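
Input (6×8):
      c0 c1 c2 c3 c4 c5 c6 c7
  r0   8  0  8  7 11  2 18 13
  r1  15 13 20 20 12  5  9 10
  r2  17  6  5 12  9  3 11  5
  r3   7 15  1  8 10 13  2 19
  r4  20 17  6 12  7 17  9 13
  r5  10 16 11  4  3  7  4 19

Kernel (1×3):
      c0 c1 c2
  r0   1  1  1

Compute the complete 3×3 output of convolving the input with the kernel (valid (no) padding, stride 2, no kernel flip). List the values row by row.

16 26 31
28 26 23
43 25 33

Output[0,0]: The receptive field on the input at this output position is [8 0 8]. Elementwise product with the kernel and sum: 8·1 + 0·1 + 8·1.
Output[0,1]: The receptive field on the input at this output position is [8 7 11]. Elementwise product with the kernel and sum: 8·1 + 7·1 + 11·1.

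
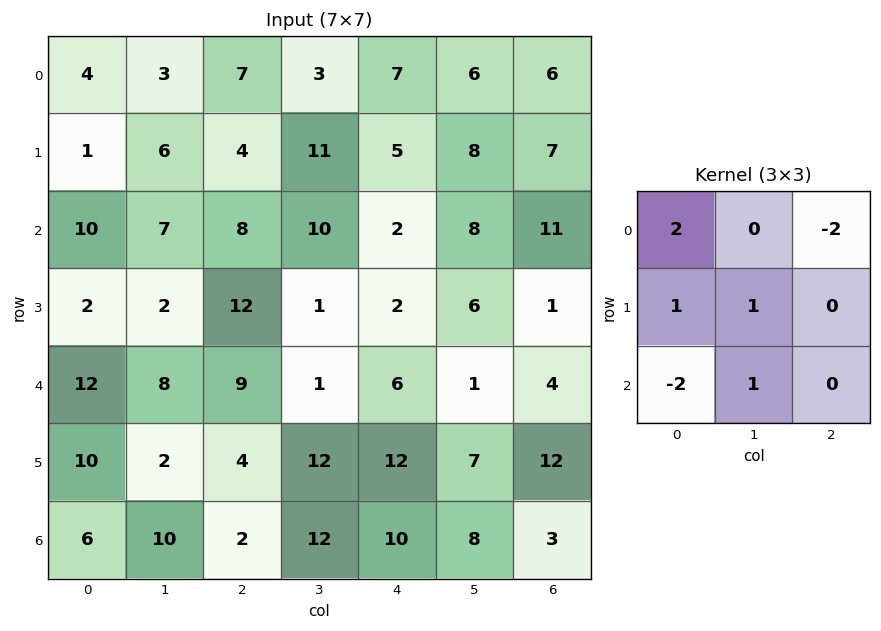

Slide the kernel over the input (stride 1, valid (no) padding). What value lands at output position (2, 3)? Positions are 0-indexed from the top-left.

The receptive field on the input at this output position is [10 2 8 / 1 2 6 / 1 6 1]. Elementwise product with the kernel and sum: 10·2 + 8·-2 + 1·1 + 2·1 + 1·-2 + 6·1.

11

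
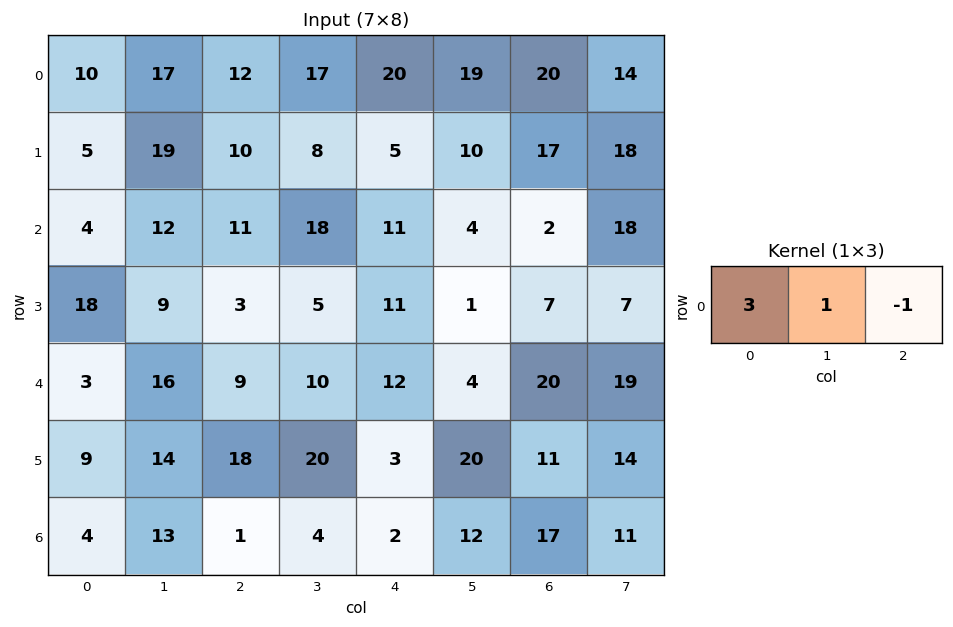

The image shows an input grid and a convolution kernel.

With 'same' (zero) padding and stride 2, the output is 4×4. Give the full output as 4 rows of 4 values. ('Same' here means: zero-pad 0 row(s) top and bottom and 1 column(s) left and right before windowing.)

Output[0,0]: The receptive field on the zero-padded input at this output position is [0 10 17]. Elementwise product with the kernel and sum: 0·3 + 10·1 + 17·-1.

-7 46 52 63
-8 29 61 -4
-13 47 38 13
-9 36 2 42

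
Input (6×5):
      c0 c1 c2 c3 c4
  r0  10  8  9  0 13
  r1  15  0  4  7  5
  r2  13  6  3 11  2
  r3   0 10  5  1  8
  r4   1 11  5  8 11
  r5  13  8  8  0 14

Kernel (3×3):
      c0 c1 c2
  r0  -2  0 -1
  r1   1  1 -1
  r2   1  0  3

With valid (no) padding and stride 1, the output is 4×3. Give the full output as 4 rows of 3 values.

Output[0,0]: The receptive field on the input at this output position is [10 8 9 / 15 0 4 / 13 6 3]. Elementwise product with the kernel and sum: 10·-2 + 9·-1 + 15·1 + 0·1 + 4·-1 + 13·1 + 3·3.
Output[0,1]: The receptive field on the input at this output position is [8 9 0 / 0 4 7 / 6 3 11]. Elementwise product with the kernel and sum: 8·-2 + 0·-1 + 0·1 + 4·1 + 7·-1 + 6·1 + 11·3.

4 20 -16
-3 4 28
-8 26 28
39 -5 34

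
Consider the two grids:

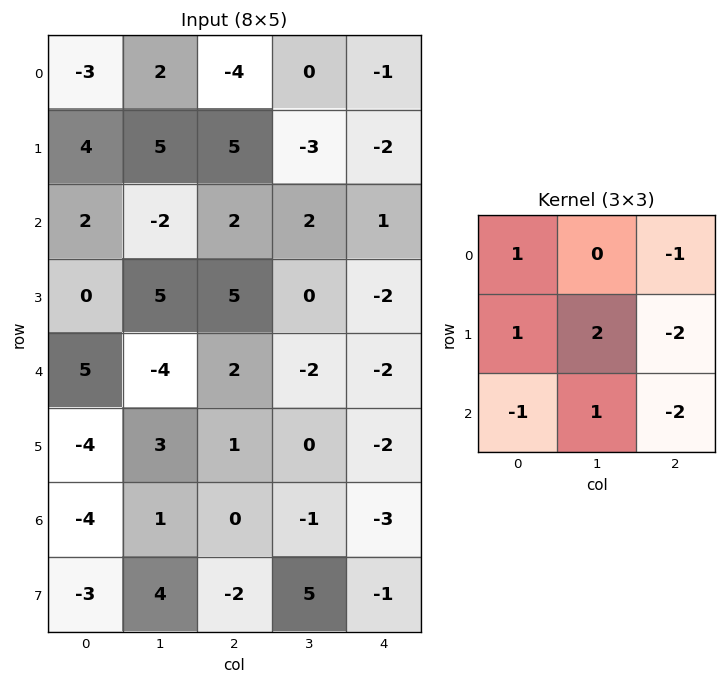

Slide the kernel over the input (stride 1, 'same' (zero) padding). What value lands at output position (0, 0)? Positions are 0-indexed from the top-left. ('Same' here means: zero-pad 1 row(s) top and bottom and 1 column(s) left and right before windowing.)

-16

The receptive field on the zero-padded input at this output position is [0 0 0 / 0 -3 2 / 0 4 5]. Elementwise product with the kernel and sum: 0·1 + 0·-1 + 0·1 + -3·2 + 2·-2 + 0·-1 + 4·1 + 5·-2.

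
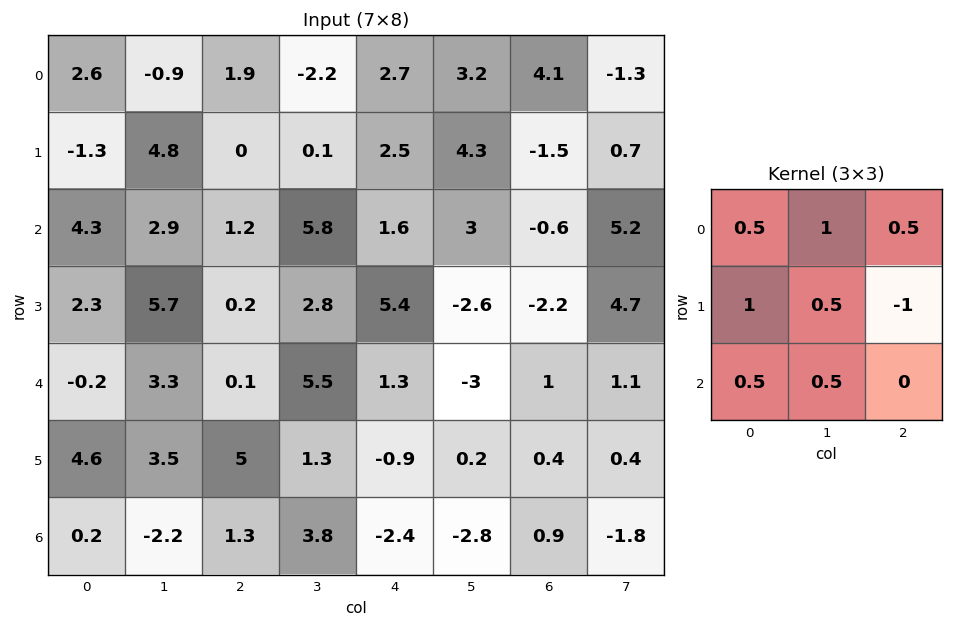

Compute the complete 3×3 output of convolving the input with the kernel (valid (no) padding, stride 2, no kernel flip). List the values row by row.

6.05 1.15 15.05
12.15 6.2 8.95
3.6 15.3 -5.65

Output[0,0]: The receptive field on the input at this output position is [2.6 -0.9 1.9 / -1.3 4.8 0 / 4.3 2.9 1.2]. Elementwise product with the kernel and sum: 2.6·0.5 + -0.9·1 + 1.9·0.5 + -1.3·1 + 4.8·0.5 + 0·-1 + 4.3·0.5 + 2.9·0.5.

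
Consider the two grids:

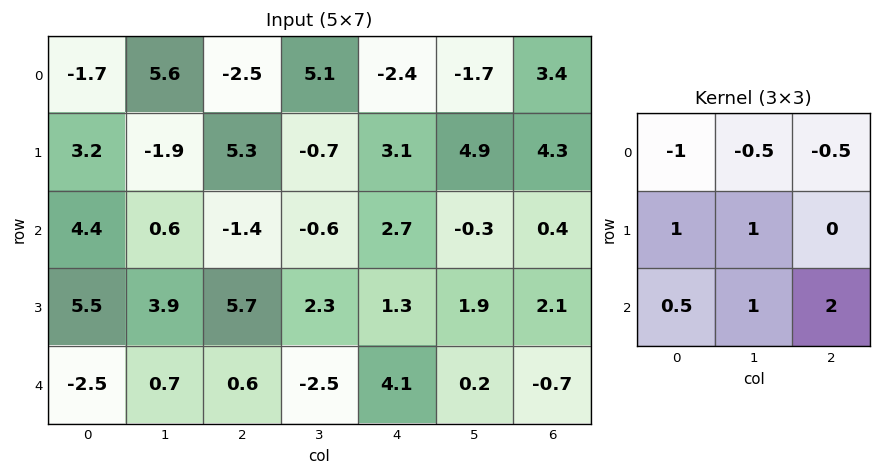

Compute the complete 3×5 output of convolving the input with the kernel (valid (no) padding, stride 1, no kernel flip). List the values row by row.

Output[0,0]: The receptive field on the input at this output position is [-1.7 5.6 -2.5 / 3.2 -1.9 5.3 / 4.4 0.6 -1.4]. Elementwise product with the kernel and sum: -1.7·-1 + 5.6·-0.5 + -2.5·-0.5 + 3.2·1 + -1.9·1 + 4.4·0.5 + 0.6·1 + -1.4·2.
Output[0,1]: The receptive field on the input at this output position is [5.6 -2.5 5.1 / -1.9 5.3 -0.7 / 0.6 -1.4 -0.6]. Elementwise product with the kernel and sum: 5.6·-1 + -2.5·-0.5 + 5.1·-0.5 + -1.9·1 + 5.3·1 + 0.6·0.5 + -1.4·1 + -0.6·2.

1.45 -5.8 9.85 1.15 11.4
18.15 11.05 -0.75 5.05 1.45
6.05 5.95 14.35 6.25 1.3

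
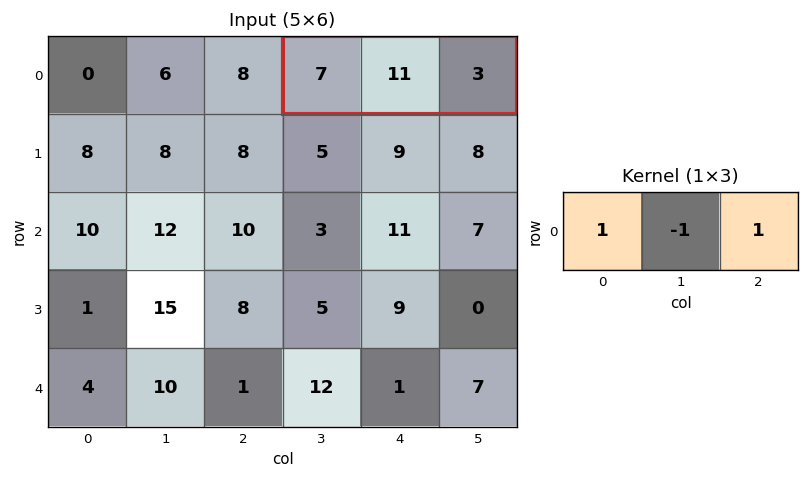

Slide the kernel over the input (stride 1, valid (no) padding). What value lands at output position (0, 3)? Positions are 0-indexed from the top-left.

-1

The receptive field on the input at this output position is [7 11 3]. Elementwise product with the kernel and sum: 7·1 + 11·-1 + 3·1.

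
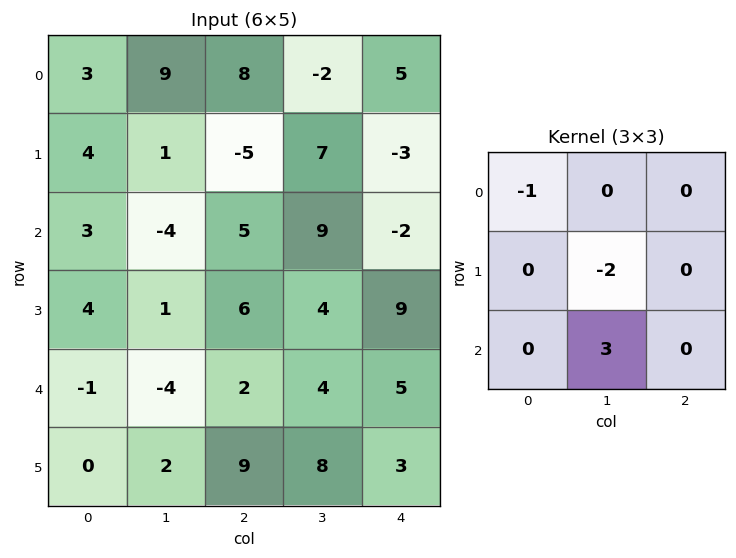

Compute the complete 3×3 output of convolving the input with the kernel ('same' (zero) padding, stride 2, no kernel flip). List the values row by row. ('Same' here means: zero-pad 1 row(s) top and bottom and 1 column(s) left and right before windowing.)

Output[0,0]: The receptive field on the zero-padded input at this output position is [0 0 0 / 0 3 9 / 0 4 1]. Elementwise product with the kernel and sum: 0·-1 + 3·-2 + 4·3.
Output[0,1]: The receptive field on the zero-padded input at this output position is [0 0 0 / 9 8 -2 / 1 -5 7]. Elementwise product with the kernel and sum: 0·-1 + 8·-2 + -5·3.

6 -31 -19
6 7 24
2 22 -5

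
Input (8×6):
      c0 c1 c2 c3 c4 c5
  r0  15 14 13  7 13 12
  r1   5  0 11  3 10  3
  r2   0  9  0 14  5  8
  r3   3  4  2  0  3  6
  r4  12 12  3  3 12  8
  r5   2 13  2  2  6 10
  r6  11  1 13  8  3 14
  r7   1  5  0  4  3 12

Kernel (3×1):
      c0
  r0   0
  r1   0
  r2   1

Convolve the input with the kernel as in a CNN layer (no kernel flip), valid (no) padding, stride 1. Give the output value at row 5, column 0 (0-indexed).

1

The receptive field on the input at this output position is [2 / 11 / 1]. Elementwise product with the kernel and sum: 1·1.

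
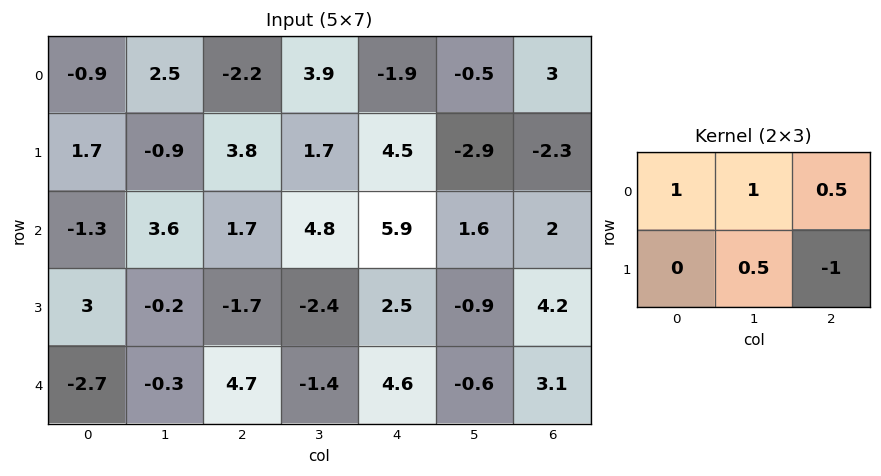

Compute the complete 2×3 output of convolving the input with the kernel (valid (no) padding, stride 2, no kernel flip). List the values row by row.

-3.75 -2.9 -0.05
4.75 5.75 3.85

Output[0,0]: The receptive field on the input at this output position is [-0.9 2.5 -2.2 / 1.7 -0.9 3.8]. Elementwise product with the kernel and sum: -0.9·1 + 2.5·1 + -2.2·0.5 + -0.9·0.5 + 3.8·-1.
Output[0,1]: The receptive field on the input at this output position is [-2.2 3.9 -1.9 / 3.8 1.7 4.5]. Elementwise product with the kernel and sum: -2.2·1 + 3.9·1 + -1.9·0.5 + 1.7·0.5 + 4.5·-1.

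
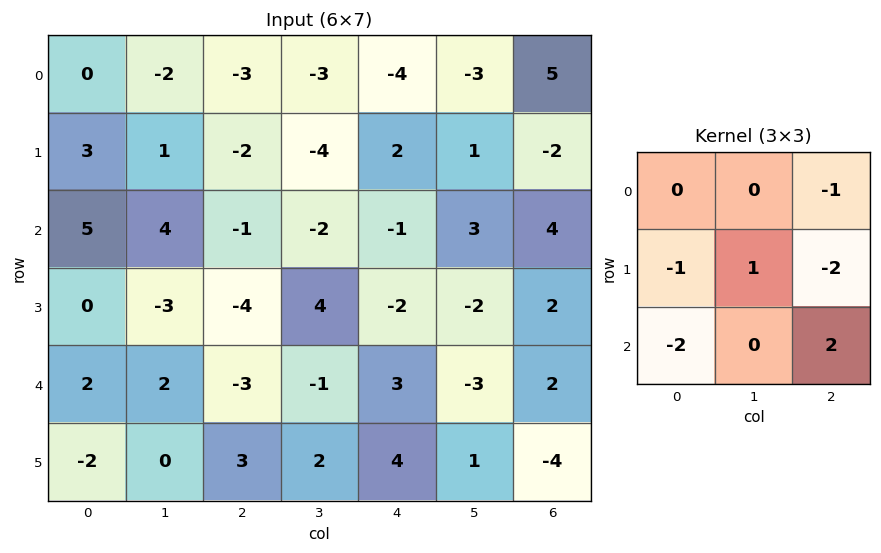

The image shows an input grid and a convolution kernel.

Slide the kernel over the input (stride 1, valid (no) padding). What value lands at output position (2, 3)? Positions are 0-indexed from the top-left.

-9

The receptive field on the input at this output position is [-2 -1 3 / 4 -2 -2 / -1 3 -3]. Elementwise product with the kernel and sum: 3·-1 + 4·-1 + -2·1 + -2·-2 + -1·-2 + -3·2.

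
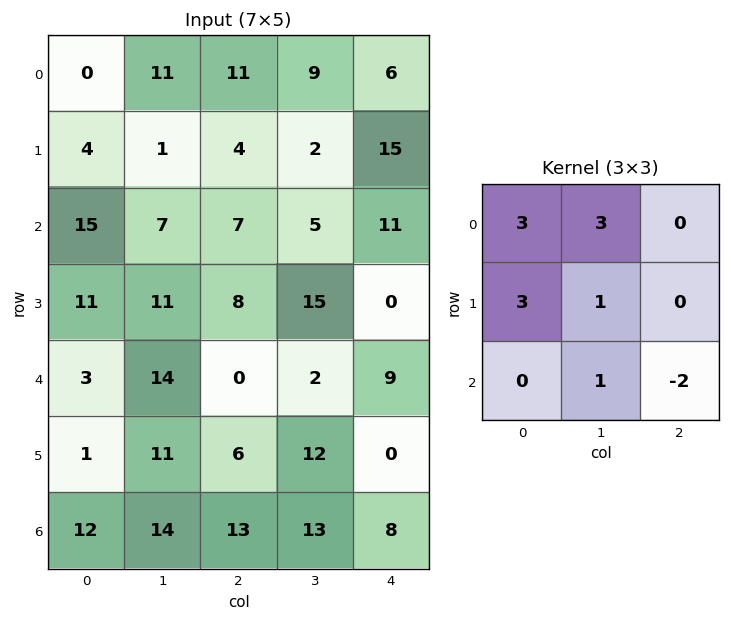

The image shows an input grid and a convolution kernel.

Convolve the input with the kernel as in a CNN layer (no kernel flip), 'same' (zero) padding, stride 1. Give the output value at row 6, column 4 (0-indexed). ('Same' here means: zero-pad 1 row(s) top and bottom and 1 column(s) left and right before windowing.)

The receptive field on the zero-padded input at this output position is [12 0 0 / 13 8 0 / 0 0 0]. Elementwise product with the kernel and sum: 12·3 + 0·3 + 13·3 + 8·1 + 0·1 + 0·-2.

83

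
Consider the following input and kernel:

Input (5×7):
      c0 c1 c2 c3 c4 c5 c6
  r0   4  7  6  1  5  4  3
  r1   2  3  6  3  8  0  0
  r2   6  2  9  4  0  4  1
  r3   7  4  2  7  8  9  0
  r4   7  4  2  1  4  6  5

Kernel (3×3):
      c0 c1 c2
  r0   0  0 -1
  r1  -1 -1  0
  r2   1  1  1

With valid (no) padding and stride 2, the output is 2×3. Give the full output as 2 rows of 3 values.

6 -1 -6
-7 -2 -3

Output[0,0]: The receptive field on the input at this output position is [4 7 6 / 2 3 6 / 6 2 9]. Elementwise product with the kernel and sum: 6·-1 + 2·-1 + 3·-1 + 6·1 + 2·1 + 9·1.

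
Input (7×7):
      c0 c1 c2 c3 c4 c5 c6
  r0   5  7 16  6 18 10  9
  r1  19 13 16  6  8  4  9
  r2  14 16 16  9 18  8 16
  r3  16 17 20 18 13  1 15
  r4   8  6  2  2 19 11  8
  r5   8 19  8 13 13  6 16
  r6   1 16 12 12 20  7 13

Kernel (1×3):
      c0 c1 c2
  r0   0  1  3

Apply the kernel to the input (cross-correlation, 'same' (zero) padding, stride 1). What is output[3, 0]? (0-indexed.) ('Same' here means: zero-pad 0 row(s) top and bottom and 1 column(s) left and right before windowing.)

67

The receptive field on the zero-padded input at this output position is [0 16 17]. Elementwise product with the kernel and sum: 16·1 + 17·3.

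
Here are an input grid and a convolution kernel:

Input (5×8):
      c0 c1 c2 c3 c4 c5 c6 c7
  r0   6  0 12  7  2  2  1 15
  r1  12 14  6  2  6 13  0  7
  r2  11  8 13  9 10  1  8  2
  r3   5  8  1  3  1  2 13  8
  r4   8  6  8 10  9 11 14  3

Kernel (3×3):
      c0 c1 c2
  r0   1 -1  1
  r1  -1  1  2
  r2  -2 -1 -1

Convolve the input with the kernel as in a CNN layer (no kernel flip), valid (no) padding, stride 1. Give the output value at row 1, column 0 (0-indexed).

8

The receptive field on the input at this output position is [12 14 6 / 11 8 13 / 5 8 1]. Elementwise product with the kernel and sum: 12·1 + 14·-1 + 6·1 + 11·-1 + 8·1 + 13·2 + 5·-2 + 8·-1 + 1·-1.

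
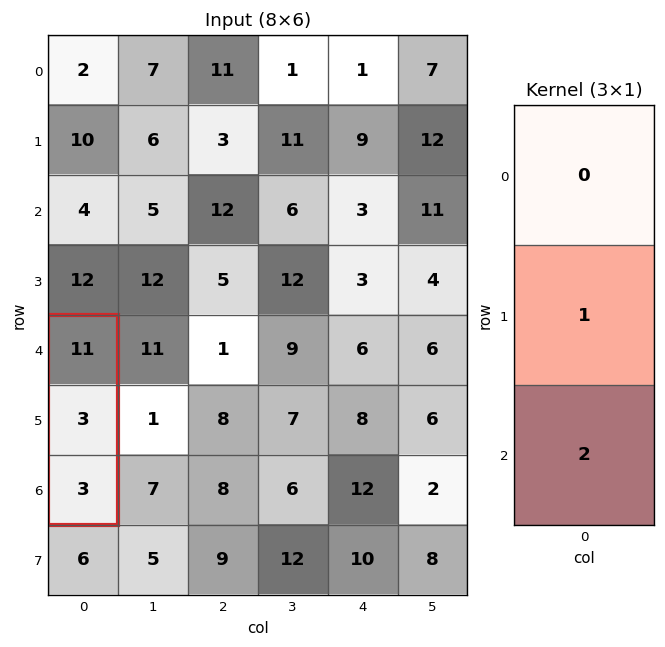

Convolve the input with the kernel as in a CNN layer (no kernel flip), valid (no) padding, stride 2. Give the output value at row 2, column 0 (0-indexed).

The receptive field on the input at this output position is [11 / 3 / 3]. Elementwise product with the kernel and sum: 3·1 + 3·2.

9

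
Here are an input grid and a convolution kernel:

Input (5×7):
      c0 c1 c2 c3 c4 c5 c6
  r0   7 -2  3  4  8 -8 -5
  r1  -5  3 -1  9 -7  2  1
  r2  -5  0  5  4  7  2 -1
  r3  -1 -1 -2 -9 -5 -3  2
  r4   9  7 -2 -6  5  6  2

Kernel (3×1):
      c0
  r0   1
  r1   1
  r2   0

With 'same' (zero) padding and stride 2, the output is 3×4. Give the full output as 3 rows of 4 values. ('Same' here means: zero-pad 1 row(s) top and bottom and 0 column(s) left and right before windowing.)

7 3 8 -5
-10 4 0 0
8 -4 0 4

Output[0,0]: The receptive field on the zero-padded input at this output position is [0 / 7 / -5]. Elementwise product with the kernel and sum: 0·1 + 7·1.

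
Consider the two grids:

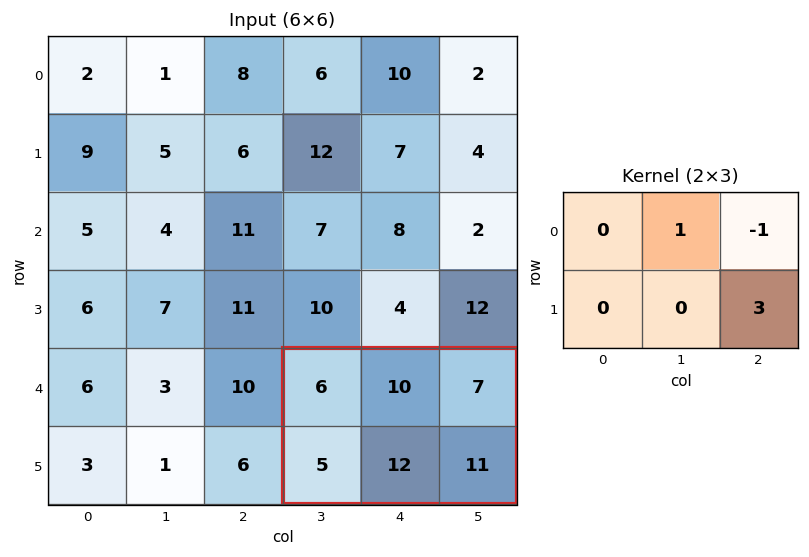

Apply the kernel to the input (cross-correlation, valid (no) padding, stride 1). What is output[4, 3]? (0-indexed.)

36

The receptive field on the input at this output position is [6 10 7 / 5 12 11]. Elementwise product with the kernel and sum: 10·1 + 7·-1 + 11·3.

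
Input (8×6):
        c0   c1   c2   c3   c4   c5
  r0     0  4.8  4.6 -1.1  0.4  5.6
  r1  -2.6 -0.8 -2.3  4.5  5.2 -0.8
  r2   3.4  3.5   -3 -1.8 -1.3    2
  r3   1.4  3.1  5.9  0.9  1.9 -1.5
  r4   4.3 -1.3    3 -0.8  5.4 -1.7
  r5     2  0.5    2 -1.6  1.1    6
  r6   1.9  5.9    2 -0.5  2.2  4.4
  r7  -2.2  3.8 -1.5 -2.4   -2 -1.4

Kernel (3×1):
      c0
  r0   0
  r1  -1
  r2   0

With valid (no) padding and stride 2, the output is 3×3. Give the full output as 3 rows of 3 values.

2.6 2.3 -5.2
-1.4 -5.9 -1.9
-2 -2 -1.1

Output[0,0]: The receptive field on the input at this output position is [0 / -2.6 / 3.4]. Elementwise product with the kernel and sum: -2.6·-1.
Output[0,1]: The receptive field on the input at this output position is [4.6 / -2.3 / -3]. Elementwise product with the kernel and sum: -2.3·-1.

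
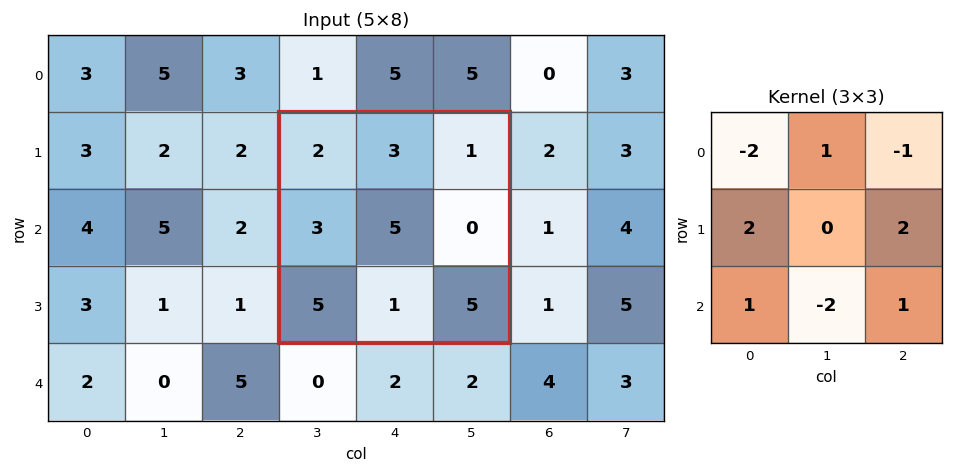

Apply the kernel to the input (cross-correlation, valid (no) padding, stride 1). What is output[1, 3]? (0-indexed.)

12

The receptive field on the input at this output position is [2 3 1 / 3 5 0 / 5 1 5]. Elementwise product with the kernel and sum: 2·-2 + 3·1 + 1·-1 + 3·2 + 0·2 + 5·1 + 1·-2 + 5·1.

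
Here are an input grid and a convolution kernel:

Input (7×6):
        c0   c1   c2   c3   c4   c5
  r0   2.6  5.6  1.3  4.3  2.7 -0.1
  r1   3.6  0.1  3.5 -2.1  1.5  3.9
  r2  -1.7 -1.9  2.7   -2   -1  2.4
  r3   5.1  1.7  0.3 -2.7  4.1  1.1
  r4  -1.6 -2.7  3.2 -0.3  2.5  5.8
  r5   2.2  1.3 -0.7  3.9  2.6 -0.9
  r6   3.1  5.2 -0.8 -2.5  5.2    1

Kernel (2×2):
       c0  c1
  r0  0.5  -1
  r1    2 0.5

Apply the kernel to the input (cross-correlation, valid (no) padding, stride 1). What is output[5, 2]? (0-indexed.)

-7.1

The receptive field on the input at this output position is [-0.7 3.9 / -0.8 -2.5]. Elementwise product with the kernel and sum: -0.7·0.5 + 3.9·-1 + -0.8·2 + -2.5·0.5.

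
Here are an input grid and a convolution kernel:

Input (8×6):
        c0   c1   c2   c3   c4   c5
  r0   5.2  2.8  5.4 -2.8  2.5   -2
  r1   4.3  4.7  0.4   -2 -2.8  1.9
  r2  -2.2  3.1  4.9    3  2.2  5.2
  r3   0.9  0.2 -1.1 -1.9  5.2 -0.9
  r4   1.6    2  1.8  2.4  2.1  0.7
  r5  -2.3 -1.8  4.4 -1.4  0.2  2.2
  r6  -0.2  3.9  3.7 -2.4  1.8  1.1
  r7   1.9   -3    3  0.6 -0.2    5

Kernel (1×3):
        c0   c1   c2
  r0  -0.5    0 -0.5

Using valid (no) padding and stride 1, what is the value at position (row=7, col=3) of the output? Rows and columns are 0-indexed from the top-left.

The receptive field on the input at this output position is [0.6 -0.2 5]. Elementwise product with the kernel and sum: 0.6·-0.5 + 5·-0.5.

-2.8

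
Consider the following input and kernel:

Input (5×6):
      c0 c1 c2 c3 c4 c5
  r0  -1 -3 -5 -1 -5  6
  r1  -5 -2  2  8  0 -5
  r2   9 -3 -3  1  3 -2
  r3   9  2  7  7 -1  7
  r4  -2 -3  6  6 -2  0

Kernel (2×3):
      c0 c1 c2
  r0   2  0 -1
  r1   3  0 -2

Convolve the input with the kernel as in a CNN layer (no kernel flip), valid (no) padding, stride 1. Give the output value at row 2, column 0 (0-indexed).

The receptive field on the input at this output position is [9 -3 -3 / 9 2 7]. Elementwise product with the kernel and sum: 9·2 + -3·-1 + 9·3 + 7·-2.

34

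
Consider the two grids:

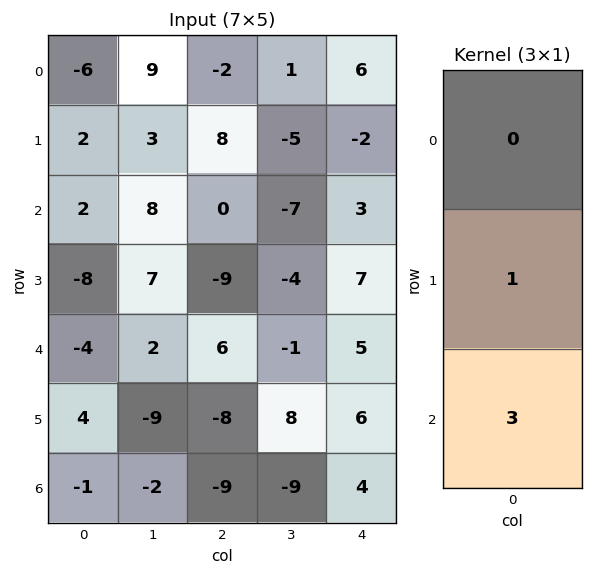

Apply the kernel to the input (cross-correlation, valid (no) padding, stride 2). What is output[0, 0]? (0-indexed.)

8

The receptive field on the input at this output position is [-6 / 2 / 2]. Elementwise product with the kernel and sum: 2·1 + 2·3.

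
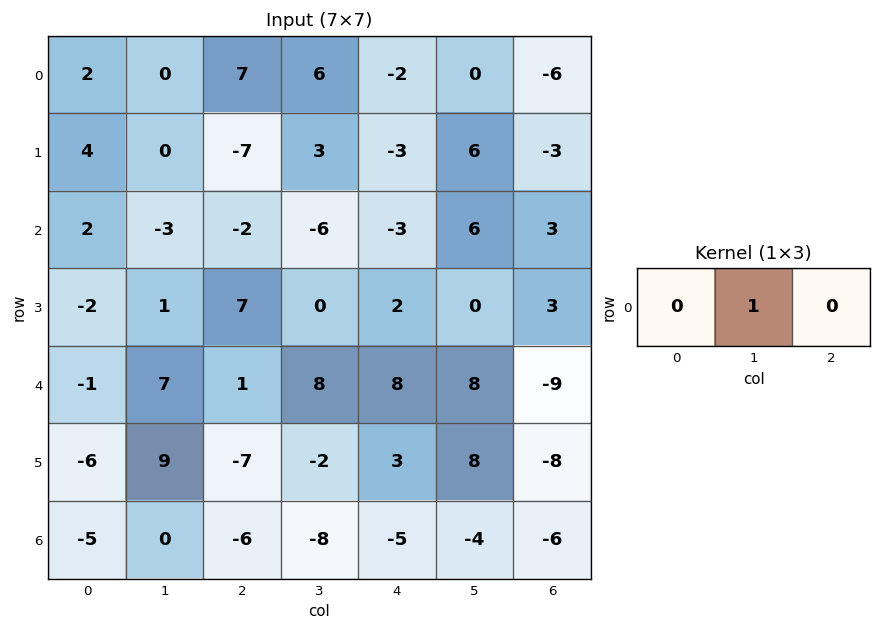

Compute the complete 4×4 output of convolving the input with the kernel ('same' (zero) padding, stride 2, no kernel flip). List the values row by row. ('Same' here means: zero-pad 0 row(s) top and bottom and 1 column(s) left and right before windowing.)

Output[0,0]: The receptive field on the zero-padded input at this output position is [0 2 0]. Elementwise product with the kernel and sum: 2·1.

2 7 -2 -6
2 -2 -3 3
-1 1 8 -9
-5 -6 -5 -6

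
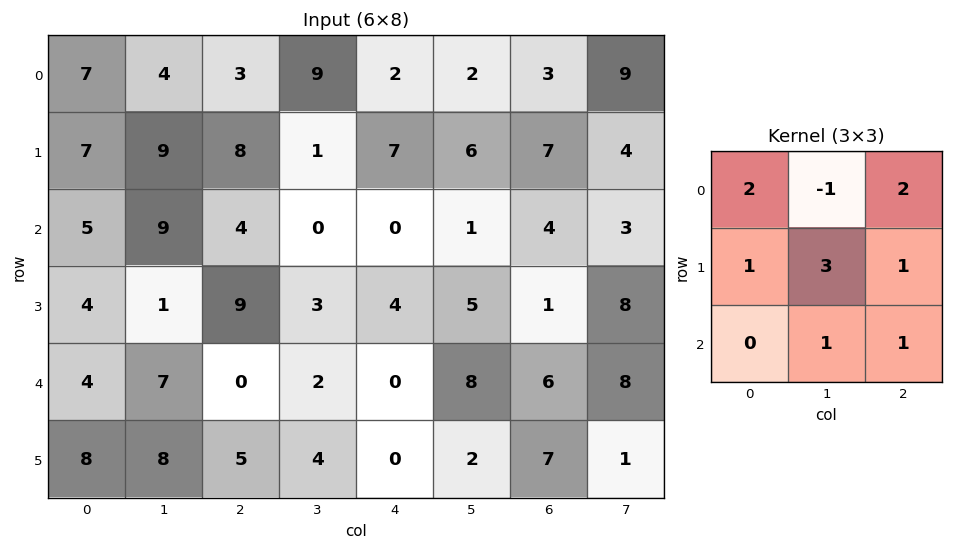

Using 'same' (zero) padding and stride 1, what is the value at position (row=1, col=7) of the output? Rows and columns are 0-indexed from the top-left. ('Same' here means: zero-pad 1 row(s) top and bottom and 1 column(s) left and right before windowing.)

The receptive field on the zero-padded input at this output position is [3 9 0 / 7 4 0 / 4 3 0]. Elementwise product with the kernel and sum: 3·2 + 9·-1 + 0·2 + 7·1 + 4·3 + 0·1 + 3·1 + 0·1.

19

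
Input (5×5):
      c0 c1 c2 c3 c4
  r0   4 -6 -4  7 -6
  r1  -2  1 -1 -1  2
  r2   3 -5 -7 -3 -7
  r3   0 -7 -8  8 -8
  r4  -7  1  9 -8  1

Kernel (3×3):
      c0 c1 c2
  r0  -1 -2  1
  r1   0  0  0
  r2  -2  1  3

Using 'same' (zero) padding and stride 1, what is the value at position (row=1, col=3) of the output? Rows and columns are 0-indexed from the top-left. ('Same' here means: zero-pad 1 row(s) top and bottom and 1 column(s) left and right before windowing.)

The receptive field on the zero-padded input at this output position is [-4 7 -6 / -1 -1 2 / -7 -3 -7]. Elementwise product with the kernel and sum: -4·-1 + 7·-2 + -6·1 + -7·-2 + -3·1 + -7·3.

-26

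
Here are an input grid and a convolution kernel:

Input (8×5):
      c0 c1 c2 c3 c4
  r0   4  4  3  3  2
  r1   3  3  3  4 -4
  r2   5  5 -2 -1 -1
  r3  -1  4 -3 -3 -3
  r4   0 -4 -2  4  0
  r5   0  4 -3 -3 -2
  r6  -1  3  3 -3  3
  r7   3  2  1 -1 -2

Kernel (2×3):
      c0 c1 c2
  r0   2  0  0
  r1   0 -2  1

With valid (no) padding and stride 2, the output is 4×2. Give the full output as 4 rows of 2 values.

5 -6
-1 -1
-11 0
-5 6

Output[0,0]: The receptive field on the input at this output position is [4 4 3 / 3 3 3]. Elementwise product with the kernel and sum: 4·2 + 3·-2 + 3·1.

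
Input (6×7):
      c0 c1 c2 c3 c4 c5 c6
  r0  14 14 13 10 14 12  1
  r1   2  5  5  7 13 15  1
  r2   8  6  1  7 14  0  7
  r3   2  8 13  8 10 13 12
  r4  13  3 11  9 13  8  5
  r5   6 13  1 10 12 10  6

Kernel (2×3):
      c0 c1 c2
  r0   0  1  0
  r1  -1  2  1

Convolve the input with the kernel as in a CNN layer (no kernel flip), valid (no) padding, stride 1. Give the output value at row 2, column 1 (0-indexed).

27

The receptive field on the input at this output position is [6 1 7 / 8 13 8]. Elementwise product with the kernel and sum: 1·1 + 8·-1 + 13·2 + 8·1.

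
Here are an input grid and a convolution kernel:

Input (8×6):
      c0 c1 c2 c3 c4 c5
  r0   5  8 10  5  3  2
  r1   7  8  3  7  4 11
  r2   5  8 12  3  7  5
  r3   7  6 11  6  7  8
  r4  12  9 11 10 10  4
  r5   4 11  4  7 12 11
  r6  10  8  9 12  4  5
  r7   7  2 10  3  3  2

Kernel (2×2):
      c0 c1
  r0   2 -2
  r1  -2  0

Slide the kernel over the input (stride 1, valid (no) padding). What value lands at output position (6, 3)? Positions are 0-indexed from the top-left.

10

The receptive field on the input at this output position is [12 4 / 3 3]. Elementwise product with the kernel and sum: 12·2 + 4·-2 + 3·-2.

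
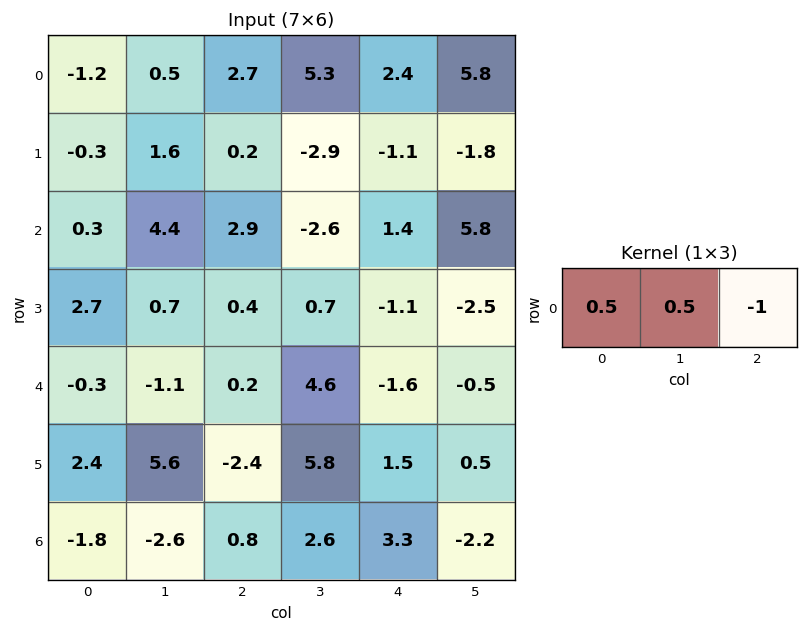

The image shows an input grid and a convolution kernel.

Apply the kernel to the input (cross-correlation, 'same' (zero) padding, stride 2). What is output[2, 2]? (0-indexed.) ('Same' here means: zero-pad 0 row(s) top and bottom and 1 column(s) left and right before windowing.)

2

The receptive field on the zero-padded input at this output position is [4.6 -1.6 -0.5]. Elementwise product with the kernel and sum: 4.6·0.5 + -1.6·0.5 + -0.5·-1.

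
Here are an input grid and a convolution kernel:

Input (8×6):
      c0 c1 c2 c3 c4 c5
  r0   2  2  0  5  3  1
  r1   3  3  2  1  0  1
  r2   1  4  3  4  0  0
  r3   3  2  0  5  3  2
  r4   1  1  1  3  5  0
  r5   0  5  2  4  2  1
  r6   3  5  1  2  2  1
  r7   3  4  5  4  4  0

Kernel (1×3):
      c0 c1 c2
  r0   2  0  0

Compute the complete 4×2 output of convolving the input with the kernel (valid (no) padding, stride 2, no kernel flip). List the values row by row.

4 0
2 6
2 2
6 2

Output[0,0]: The receptive field on the input at this output position is [2 2 0]. Elementwise product with the kernel and sum: 2·2.
Output[0,1]: The receptive field on the input at this output position is [0 5 3]. Elementwise product with the kernel and sum: 0·2.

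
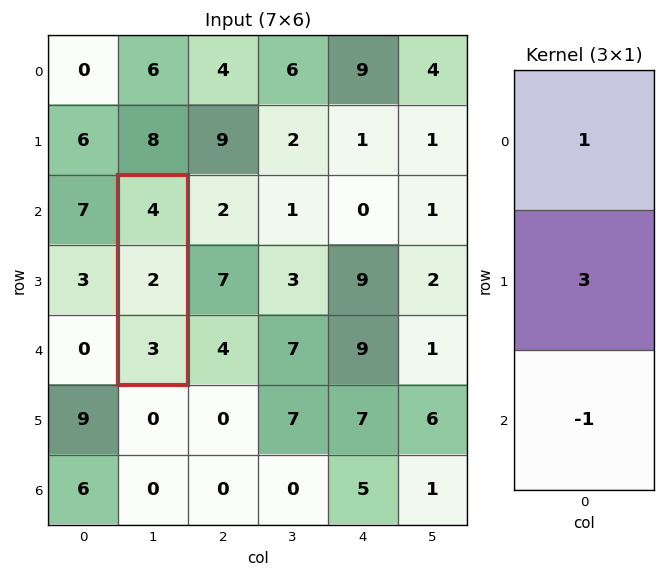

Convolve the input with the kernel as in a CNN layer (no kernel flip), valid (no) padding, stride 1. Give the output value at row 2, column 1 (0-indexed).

The receptive field on the input at this output position is [4 / 2 / 3]. Elementwise product with the kernel and sum: 4·1 + 2·3 + 3·-1.

7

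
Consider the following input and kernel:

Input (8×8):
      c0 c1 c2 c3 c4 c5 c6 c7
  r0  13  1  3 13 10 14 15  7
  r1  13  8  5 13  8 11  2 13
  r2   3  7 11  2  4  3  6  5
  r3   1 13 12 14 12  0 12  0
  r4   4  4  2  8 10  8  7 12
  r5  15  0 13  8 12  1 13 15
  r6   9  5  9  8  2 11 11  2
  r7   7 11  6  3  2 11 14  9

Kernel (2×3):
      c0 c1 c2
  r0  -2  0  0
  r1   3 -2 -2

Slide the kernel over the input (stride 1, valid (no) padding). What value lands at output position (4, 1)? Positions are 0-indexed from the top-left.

-50

The receptive field on the input at this output position is [4 2 8 / 0 13 8]. Elementwise product with the kernel and sum: 4·-2 + 0·3 + 13·-2 + 8·-2.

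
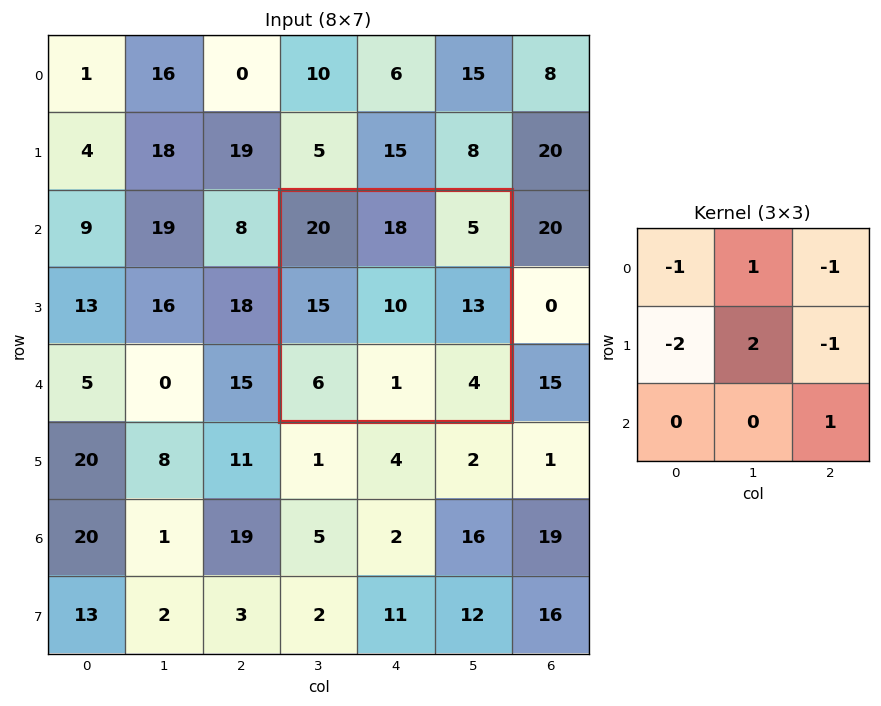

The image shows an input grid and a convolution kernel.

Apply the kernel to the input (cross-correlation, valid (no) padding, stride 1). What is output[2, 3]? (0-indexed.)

-26

The receptive field on the input at this output position is [20 18 5 / 15 10 13 / 6 1 4]. Elementwise product with the kernel and sum: 20·-1 + 18·1 + 5·-1 + 15·-2 + 10·2 + 13·-1 + 4·1.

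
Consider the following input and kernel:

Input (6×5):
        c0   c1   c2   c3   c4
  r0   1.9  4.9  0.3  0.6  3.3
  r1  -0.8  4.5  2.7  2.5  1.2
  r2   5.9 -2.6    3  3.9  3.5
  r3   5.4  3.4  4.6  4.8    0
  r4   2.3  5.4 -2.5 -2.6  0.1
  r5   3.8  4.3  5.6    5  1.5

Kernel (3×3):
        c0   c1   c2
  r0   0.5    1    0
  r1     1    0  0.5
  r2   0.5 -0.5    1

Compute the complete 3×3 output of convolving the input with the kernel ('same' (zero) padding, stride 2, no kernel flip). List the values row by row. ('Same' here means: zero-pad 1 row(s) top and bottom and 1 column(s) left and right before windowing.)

7.35 8.6 1.25
-1.4 8.5 8.75
10.5 14.75 1.55

Output[0,0]: The receptive field on the zero-padded input at this output position is [0 0 0 / 0 1.9 4.9 / 0 -0.8 4.5]. Elementwise product with the kernel and sum: 0·0.5 + 0·1 + 0·1 + 4.9·0.5 + 0·0.5 + -0.8·-0.5 + 4.5·1.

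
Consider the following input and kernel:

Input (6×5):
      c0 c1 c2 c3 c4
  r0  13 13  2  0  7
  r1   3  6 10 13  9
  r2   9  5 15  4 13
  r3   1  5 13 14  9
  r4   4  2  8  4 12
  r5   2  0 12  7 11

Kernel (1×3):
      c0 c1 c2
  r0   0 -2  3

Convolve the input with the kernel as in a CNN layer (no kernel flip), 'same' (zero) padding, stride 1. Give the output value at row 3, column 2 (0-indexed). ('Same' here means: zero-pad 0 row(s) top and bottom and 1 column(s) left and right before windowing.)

The receptive field on the zero-padded input at this output position is [5 13 14]. Elementwise product with the kernel and sum: 13·-2 + 14·3.

16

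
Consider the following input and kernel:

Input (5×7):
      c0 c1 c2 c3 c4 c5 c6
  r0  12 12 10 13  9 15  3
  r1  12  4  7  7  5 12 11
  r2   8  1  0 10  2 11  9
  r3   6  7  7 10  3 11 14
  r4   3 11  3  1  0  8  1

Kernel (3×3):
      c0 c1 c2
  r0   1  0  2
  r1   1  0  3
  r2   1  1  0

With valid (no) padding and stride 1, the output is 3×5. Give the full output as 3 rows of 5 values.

Output[0,0]: The receptive field on the input at this output position is [12 12 10 / 12 4 7 / 8 1 0]. Elementwise product with the kernel and sum: 12·1 + 10·2 + 12·1 + 7·3 + 8·1 + 1·1.

74 64 60 98 66
47 63 40 87 70
49 72 24 76 73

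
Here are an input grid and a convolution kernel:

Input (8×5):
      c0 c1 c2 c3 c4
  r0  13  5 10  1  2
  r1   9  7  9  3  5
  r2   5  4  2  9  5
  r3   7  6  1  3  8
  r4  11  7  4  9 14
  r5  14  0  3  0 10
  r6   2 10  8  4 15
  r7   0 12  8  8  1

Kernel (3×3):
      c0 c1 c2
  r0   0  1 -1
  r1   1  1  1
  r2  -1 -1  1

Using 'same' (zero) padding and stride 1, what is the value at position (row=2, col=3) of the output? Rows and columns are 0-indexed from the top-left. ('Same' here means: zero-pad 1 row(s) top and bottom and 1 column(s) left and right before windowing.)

The receptive field on the zero-padded input at this output position is [9 3 5 / 2 9 5 / 1 3 8]. Elementwise product with the kernel and sum: 3·1 + 5·-1 + 2·1 + 9·1 + 5·1 + 1·-1 + 3·-1 + 8·1.

18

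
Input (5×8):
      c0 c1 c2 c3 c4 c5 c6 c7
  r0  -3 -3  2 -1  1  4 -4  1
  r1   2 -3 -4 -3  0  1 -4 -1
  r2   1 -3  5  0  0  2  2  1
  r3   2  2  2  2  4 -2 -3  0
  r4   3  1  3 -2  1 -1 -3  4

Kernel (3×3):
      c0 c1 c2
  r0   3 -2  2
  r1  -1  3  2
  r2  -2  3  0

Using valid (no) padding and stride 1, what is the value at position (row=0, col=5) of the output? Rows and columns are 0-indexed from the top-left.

9

The receptive field on the input at this output position is [4 -4 1 / 1 -4 -1 / 2 2 1]. Elementwise product with the kernel and sum: 4·3 + -4·-2 + 1·2 + 1·-1 + -4·3 + -1·2 + 2·-2 + 2·3.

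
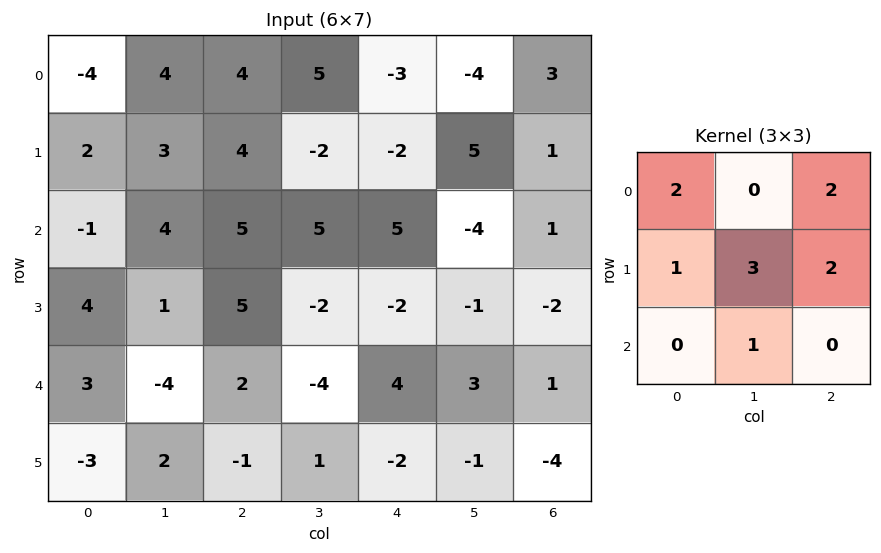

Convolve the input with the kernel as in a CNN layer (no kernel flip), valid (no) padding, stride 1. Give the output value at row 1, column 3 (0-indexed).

The receptive field on the input at this output position is [-2 -2 5 / 5 5 -4 / -2 -2 -1]. Elementwise product with the kernel and sum: -2·2 + 5·2 + 5·1 + 5·3 + -4·2 + -2·1.

16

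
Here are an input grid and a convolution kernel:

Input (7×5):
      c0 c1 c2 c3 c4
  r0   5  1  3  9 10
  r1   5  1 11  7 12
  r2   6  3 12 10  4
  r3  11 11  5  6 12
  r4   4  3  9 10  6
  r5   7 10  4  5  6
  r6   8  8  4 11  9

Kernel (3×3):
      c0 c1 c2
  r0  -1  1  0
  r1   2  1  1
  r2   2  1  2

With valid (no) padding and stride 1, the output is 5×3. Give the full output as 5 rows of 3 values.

Output[0,0]: The receptive field on the input at this output position is [5 1 3 / 5 1 11 / 6 3 12]. Elementwise product with the kernel and sum: 5·-1 + 1·1 + 5·2 + 1·1 + 11·1 + 6·2 + 3·1 + 12·2.
Output[0,1]: The receptive field on the input at this output position is [1 3 9 / 1 11 7 / 3 12 10]. Elementwise product with the kernel and sum: 1·-1 + 3·1 + 1·2 + 11·1 + 7·1 + 3·2 + 12·1 + 10·2.

57 60 89
66 77 74
64 77 66
52 53 60
59 77 57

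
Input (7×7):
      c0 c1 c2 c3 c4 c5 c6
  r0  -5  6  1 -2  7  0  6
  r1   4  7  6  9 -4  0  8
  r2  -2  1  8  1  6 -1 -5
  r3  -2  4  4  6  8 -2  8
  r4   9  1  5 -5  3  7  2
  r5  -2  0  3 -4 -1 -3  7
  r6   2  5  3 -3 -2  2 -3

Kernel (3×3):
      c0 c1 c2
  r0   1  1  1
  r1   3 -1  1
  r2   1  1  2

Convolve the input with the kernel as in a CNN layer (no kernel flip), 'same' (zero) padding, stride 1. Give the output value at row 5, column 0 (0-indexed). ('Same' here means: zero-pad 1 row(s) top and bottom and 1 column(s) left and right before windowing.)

24

The receptive field on the zero-padded input at this output position is [0 9 1 / 0 -2 0 / 0 2 5]. Elementwise product with the kernel and sum: 0·1 + 9·1 + 1·1 + 0·3 + -2·-1 + 0·1 + 0·1 + 2·1 + 5·2.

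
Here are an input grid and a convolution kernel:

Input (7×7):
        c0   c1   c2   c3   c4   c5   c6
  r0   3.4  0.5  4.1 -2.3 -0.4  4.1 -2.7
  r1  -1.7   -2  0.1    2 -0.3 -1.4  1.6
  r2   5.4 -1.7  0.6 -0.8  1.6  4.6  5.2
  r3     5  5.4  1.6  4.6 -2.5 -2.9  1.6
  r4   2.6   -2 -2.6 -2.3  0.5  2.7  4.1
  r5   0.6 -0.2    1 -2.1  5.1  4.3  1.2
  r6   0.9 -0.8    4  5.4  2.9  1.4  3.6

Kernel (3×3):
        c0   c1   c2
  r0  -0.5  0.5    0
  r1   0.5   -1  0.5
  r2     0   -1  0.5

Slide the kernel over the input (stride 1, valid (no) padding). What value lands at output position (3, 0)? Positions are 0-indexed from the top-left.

The receptive field on the input at this output position is [5 5.4 1.6 / 2.6 -2 -2.6 / 0.6 -0.2 1]. Elementwise product with the kernel and sum: 5·-0.5 + 5.4·0.5 + 2.6·0.5 + -2·-1 + -2.6·0.5 + -0.2·-1 + 1·0.5.

2.9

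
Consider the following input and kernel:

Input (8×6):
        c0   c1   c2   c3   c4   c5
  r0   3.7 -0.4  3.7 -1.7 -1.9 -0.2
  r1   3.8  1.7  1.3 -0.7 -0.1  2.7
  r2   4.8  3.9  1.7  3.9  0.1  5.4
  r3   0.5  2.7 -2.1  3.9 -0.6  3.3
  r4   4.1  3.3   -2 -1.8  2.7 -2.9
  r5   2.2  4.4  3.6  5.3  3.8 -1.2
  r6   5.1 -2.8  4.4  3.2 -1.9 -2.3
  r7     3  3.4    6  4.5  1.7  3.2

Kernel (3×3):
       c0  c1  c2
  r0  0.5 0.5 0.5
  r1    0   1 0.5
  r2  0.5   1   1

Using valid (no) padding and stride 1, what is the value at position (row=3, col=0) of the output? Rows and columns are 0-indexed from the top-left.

The receptive field on the input at this output position is [0.5 2.7 -2.1 / 4.1 3.3 -2 / 2.2 4.4 3.6]. Elementwise product with the kernel and sum: 0.5·0.5 + 2.7·0.5 + -2.1·0.5 + 3.3·1 + -2·0.5 + 2.2·0.5 + 4.4·1 + 3.6·1.

11.95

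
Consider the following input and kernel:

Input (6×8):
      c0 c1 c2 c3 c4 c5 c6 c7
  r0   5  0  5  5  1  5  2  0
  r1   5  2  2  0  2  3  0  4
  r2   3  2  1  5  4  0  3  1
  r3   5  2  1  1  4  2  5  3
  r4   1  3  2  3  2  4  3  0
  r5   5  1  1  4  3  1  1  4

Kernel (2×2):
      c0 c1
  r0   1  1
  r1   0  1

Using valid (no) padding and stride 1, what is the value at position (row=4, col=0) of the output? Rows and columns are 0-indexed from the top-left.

5

The receptive field on the input at this output position is [1 3 / 5 1]. Elementwise product with the kernel and sum: 1·1 + 3·1 + 1·1.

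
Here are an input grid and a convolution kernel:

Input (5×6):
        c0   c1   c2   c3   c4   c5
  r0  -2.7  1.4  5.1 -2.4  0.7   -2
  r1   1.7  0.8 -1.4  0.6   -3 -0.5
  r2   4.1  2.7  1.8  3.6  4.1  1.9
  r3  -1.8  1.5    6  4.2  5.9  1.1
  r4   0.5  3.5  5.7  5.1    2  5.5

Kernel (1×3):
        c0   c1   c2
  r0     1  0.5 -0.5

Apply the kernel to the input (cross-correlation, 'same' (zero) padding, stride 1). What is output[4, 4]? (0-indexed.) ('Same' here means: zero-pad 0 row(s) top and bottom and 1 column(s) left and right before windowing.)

3.35

The receptive field on the zero-padded input at this output position is [5.1 2 5.5]. Elementwise product with the kernel and sum: 5.1·1 + 2·0.5 + 5.5·-0.5.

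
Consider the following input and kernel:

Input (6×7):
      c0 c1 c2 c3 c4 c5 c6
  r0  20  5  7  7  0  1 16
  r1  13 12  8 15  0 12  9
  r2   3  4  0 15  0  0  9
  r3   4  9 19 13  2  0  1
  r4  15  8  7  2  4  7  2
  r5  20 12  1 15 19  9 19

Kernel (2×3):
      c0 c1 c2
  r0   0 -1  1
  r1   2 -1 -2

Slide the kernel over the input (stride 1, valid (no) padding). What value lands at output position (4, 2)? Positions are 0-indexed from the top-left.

-49

The receptive field on the input at this output position is [7 2 4 / 1 15 19]. Elementwise product with the kernel and sum: 2·-1 + 4·1 + 1·2 + 15·-1 + 19·-2.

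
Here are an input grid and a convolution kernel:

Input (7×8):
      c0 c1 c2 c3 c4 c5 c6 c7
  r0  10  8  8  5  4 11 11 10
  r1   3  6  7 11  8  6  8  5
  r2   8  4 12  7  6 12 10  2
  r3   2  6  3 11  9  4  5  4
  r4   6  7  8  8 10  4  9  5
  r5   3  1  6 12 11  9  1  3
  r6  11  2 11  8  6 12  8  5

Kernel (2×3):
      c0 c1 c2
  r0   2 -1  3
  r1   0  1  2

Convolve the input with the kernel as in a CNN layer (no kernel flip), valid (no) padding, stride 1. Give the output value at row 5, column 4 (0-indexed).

44

The receptive field on the input at this output position is [11 9 1 / 6 12 8]. Elementwise product with the kernel and sum: 11·2 + 9·-1 + 1·3 + 12·1 + 8·2.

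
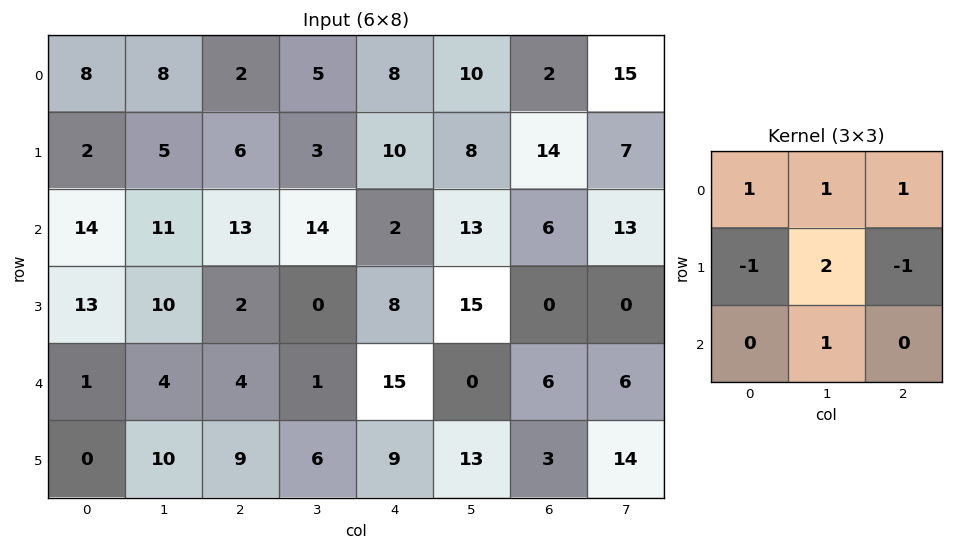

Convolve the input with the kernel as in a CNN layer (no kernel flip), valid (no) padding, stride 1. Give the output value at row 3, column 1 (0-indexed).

The receptive field on the input at this output position is [10 2 0 / 4 4 1 / 10 9 6]. Elementwise product with the kernel and sum: 10·1 + 2·1 + 0·1 + 4·-1 + 4·2 + 1·-1 + 9·1.

24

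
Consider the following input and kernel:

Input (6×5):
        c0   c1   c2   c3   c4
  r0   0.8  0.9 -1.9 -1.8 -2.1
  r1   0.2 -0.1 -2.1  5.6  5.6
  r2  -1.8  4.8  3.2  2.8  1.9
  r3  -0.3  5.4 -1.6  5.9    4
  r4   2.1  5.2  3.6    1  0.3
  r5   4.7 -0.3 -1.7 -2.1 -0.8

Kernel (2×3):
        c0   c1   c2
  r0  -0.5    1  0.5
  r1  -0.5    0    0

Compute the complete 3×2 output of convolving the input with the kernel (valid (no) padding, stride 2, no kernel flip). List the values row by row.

Output[0,0]: The receptive field on the input at this output position is [0.8 0.9 -1.9 / 0.2 -0.1 -2.1]. Elementwise product with the kernel and sum: 0.8·-0.5 + 0.9·1 + -1.9·0.5 + 0.2·-0.5.

-0.55 -0.85
7.45 2.95
3.6 0.2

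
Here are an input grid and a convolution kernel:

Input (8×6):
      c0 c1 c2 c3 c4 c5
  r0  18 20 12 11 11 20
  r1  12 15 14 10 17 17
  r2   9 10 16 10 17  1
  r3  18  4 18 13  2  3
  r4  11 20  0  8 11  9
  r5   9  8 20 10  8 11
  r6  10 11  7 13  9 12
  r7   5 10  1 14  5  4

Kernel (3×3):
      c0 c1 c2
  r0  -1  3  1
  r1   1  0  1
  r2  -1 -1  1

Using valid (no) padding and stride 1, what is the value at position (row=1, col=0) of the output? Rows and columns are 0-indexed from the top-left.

The receptive field on the input at this output position is [12 15 14 / 9 10 16 / 18 4 18]. Elementwise product with the kernel and sum: 12·-1 + 15·3 + 14·1 + 9·1 + 16·1 + 18·-1 + 4·-1 + 18·1.

68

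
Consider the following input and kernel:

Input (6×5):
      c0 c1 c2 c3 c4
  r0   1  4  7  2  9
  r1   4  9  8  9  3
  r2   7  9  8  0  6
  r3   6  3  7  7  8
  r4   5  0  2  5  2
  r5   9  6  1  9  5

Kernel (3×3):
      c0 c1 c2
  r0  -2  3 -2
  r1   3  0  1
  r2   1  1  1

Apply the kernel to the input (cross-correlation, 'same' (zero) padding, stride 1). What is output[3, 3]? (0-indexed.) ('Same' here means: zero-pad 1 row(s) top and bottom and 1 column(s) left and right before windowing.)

10

The receptive field on the zero-padded input at this output position is [8 0 6 / 7 7 8 / 2 5 2]. Elementwise product with the kernel and sum: 8·-2 + 0·3 + 6·-2 + 7·3 + 8·1 + 2·1 + 5·1 + 2·1.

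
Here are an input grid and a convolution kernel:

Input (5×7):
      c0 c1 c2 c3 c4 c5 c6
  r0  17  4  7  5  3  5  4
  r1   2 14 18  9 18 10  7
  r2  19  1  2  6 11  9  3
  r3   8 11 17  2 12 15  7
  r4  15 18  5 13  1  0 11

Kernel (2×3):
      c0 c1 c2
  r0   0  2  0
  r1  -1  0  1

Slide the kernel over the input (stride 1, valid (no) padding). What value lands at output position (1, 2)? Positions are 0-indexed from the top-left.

The receptive field on the input at this output position is [18 9 18 / 2 6 11]. Elementwise product with the kernel and sum: 9·2 + 2·-1 + 11·1.

27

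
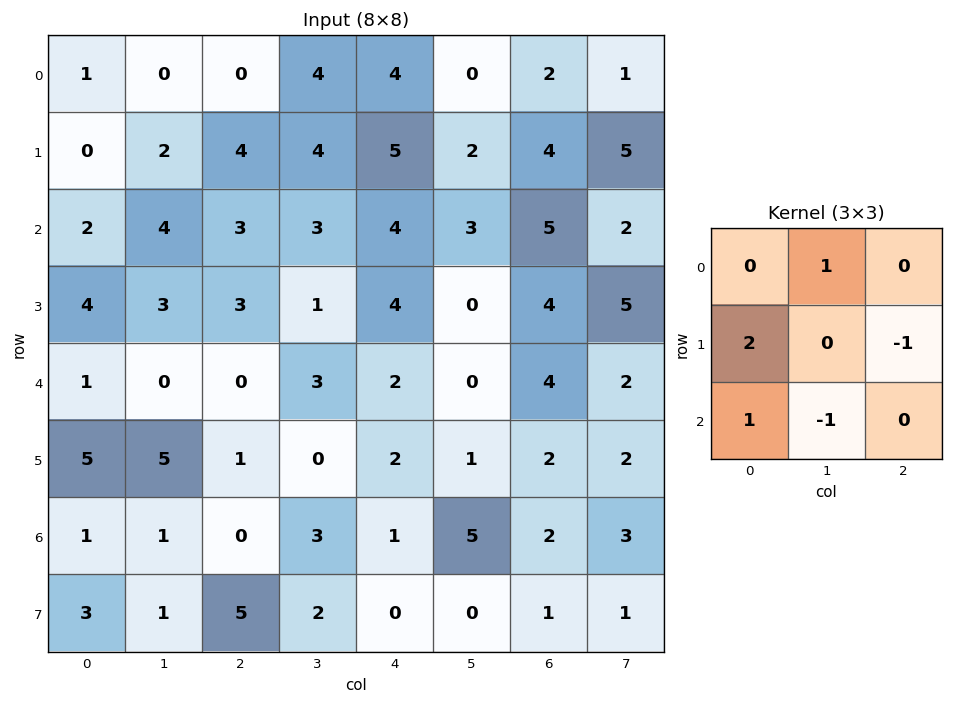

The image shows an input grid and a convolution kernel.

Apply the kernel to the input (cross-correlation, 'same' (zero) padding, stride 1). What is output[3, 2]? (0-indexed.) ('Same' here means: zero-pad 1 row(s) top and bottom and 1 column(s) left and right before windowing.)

8

The receptive field on the zero-padded input at this output position is [4 3 3 / 3 3 1 / 0 0 3]. Elementwise product with the kernel and sum: 3·1 + 3·2 + 1·-1 + 0·1 + 0·-1.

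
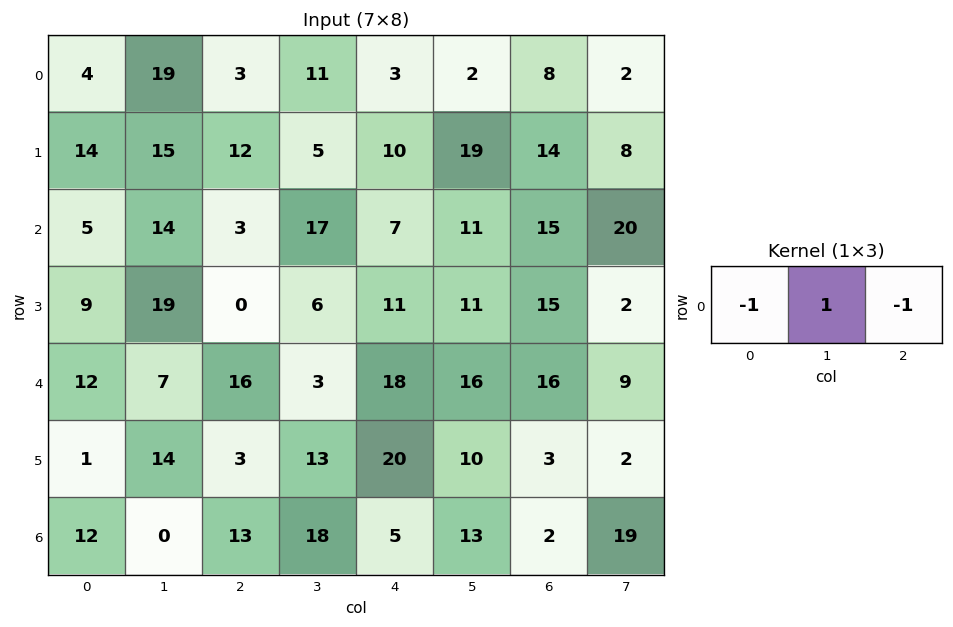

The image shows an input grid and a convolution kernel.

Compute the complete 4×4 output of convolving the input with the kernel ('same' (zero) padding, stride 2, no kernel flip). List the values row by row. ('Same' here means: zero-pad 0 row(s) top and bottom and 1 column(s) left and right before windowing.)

Output[0,0]: The receptive field on the zero-padded input at this output position is [0 4 19]. Elementwise product with the kernel and sum: 0·-1 + 4·1 + 19·-1.
Output[0,1]: The receptive field on the zero-padded input at this output position is [19 3 11]. Elementwise product with the kernel and sum: 19·-1 + 3·1 + 11·-1.

-15 -27 -10 4
-9 -28 -21 -16
5 6 -1 -9
12 -5 -26 -30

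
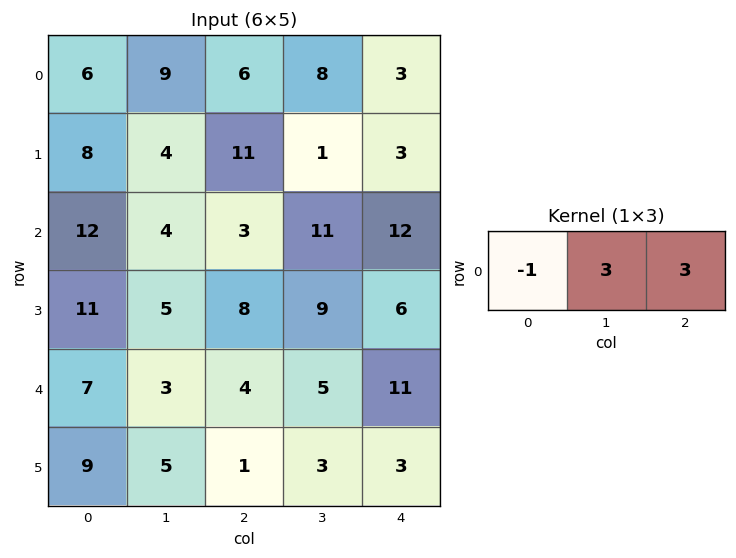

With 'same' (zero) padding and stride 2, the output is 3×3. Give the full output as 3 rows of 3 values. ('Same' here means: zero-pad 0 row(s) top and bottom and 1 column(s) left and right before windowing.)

45 33 1
48 38 25
30 24 28

Output[0,0]: The receptive field on the zero-padded input at this output position is [0 6 9]. Elementwise product with the kernel and sum: 0·-1 + 6·3 + 9·3.
Output[0,1]: The receptive field on the zero-padded input at this output position is [9 6 8]. Elementwise product with the kernel and sum: 9·-1 + 6·3 + 8·3.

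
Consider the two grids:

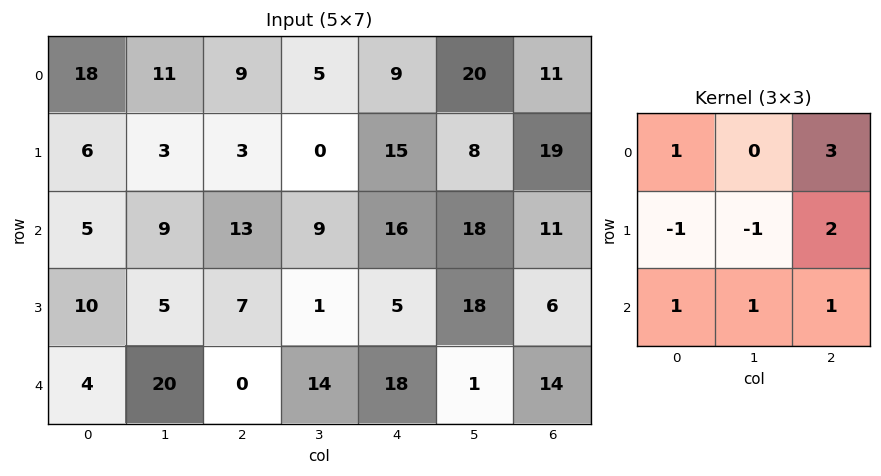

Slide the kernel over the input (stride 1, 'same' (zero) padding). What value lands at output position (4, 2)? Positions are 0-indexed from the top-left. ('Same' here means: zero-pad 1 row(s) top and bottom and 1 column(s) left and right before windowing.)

16

The receptive field on the zero-padded input at this output position is [5 7 1 / 20 0 14 / 0 0 0]. Elementwise product with the kernel and sum: 5·1 + 1·3 + 20·-1 + 0·-1 + 14·2 + 0·1 + 0·1 + 0·1.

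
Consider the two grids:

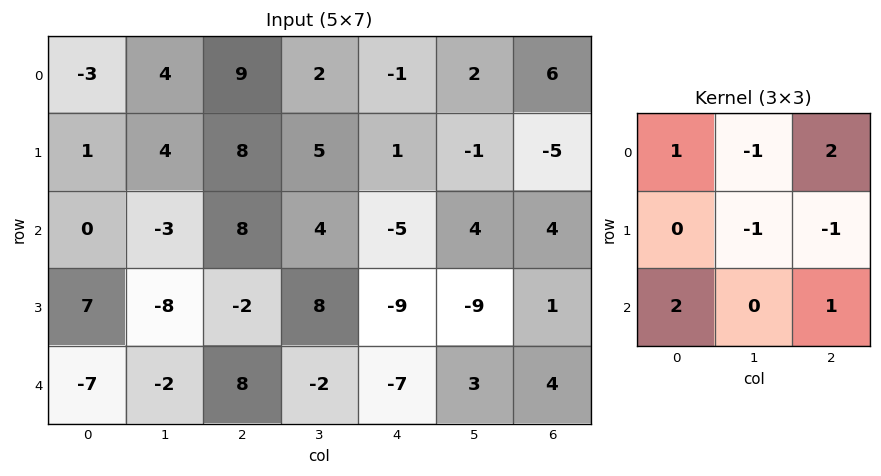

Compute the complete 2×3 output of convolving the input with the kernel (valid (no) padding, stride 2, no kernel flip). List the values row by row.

Output[0,0]: The receptive field on the input at this output position is [-3 4 9 / 1 4 8 / 0 -3 8]. Elementwise product with the kernel and sum: -3·1 + 4·-1 + 9·2 + 4·-1 + 8·-1 + 0·2 + 8·1.
Output[0,1]: The receptive field on the input at this output position is [9 2 -1 / 8 5 1 / 8 4 -5]. Elementwise product with the kernel and sum: 9·1 + 2·-1 + -1·2 + 5·-1 + 1·-1 + 8·2 + -5·1.

7 10 9
23 4 -3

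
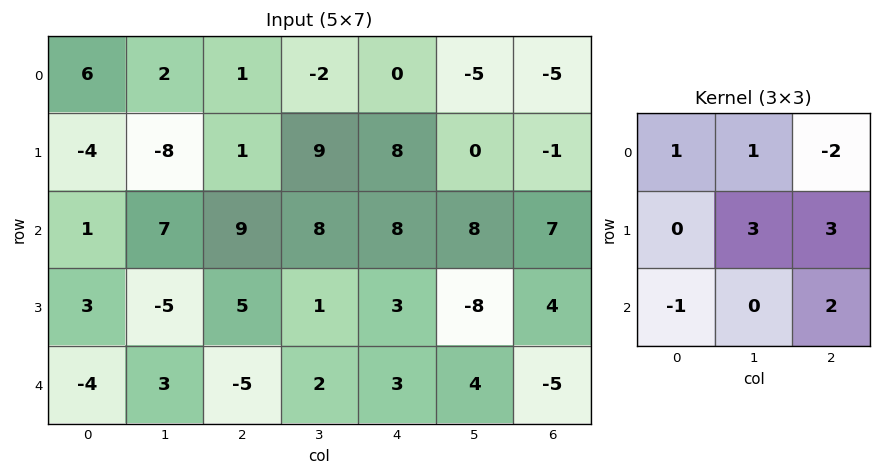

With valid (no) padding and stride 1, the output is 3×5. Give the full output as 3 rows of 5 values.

Output[0,0]: The receptive field on the input at this output position is [6 2 1 / -4 -8 1 / 1 7 9]. Elementwise product with the kernel and sum: 6·1 + 2·1 + 1·-2 + -8·3 + 1·3 + 1·-1 + 9·2.
Output[0,1]: The receptive field on the input at this output position is [2 1 -2 / -8 1 9 / 7 9 8]. Elementwise product with the kernel and sum: 2·1 + 1·1 + -2·-2 + 1·3 + 9·3 + 7·-1 + 8·2.

2 46 57 40 8
41 33 43 48 60
-16 19 24 -9 -23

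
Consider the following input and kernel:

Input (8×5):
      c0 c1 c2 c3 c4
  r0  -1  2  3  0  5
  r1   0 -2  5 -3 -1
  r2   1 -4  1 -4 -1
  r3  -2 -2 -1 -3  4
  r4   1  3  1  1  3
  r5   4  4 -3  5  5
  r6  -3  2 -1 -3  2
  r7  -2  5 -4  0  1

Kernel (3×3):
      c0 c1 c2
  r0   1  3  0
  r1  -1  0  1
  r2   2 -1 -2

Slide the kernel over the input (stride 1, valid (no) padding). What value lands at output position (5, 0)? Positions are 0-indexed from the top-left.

17

The receptive field on the input at this output position is [4 4 -3 / -3 2 -1 / -2 5 -4]. Elementwise product with the kernel and sum: 4·1 + 4·3 + -3·-1 + -1·1 + -2·2 + 5·-1 + -4·-2.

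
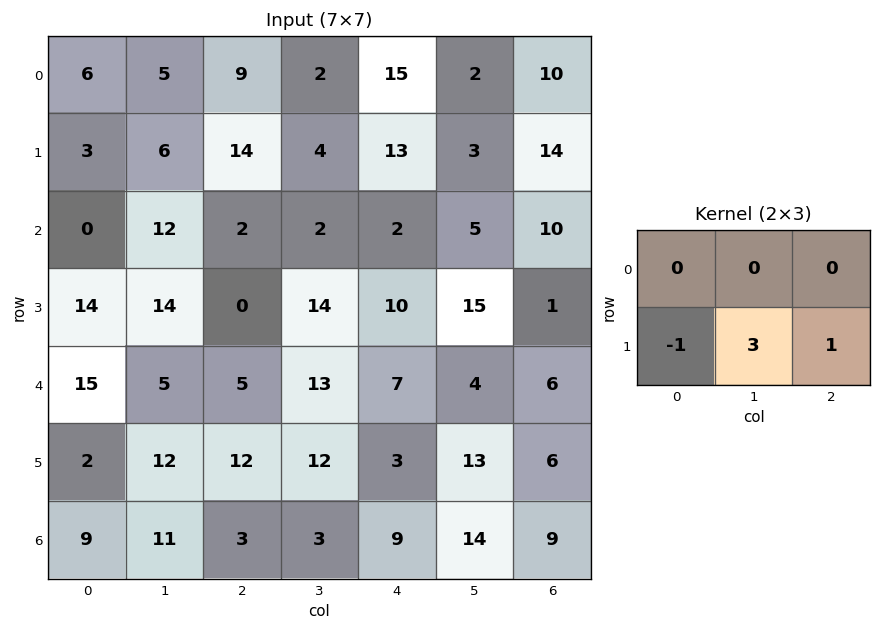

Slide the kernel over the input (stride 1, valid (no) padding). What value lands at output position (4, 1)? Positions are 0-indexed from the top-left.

36

The receptive field on the input at this output position is [5 5 13 / 12 12 12]. Elementwise product with the kernel and sum: 12·-1 + 12·3 + 12·1.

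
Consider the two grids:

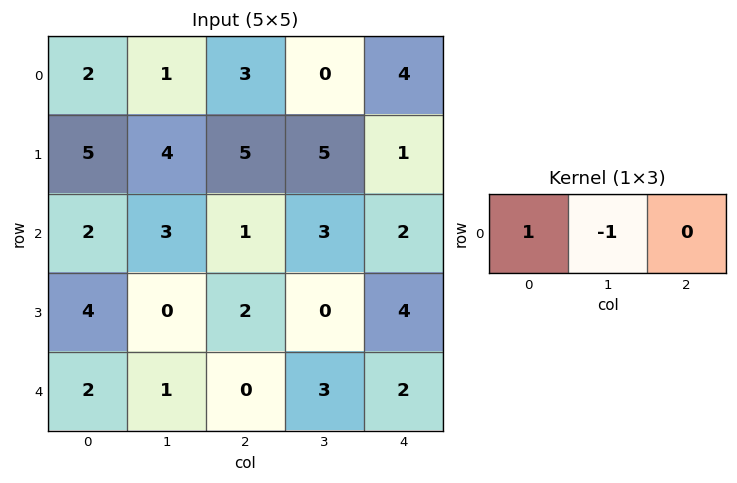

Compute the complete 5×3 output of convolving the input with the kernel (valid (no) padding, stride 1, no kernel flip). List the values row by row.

Output[0,0]: The receptive field on the input at this output position is [2 1 3]. Elementwise product with the kernel and sum: 2·1 + 1·-1.
Output[0,1]: The receptive field on the input at this output position is [1 3 0]. Elementwise product with the kernel and sum: 1·1 + 3·-1.

1 -2 3
1 -1 0
-1 2 -2
4 -2 2
1 1 -3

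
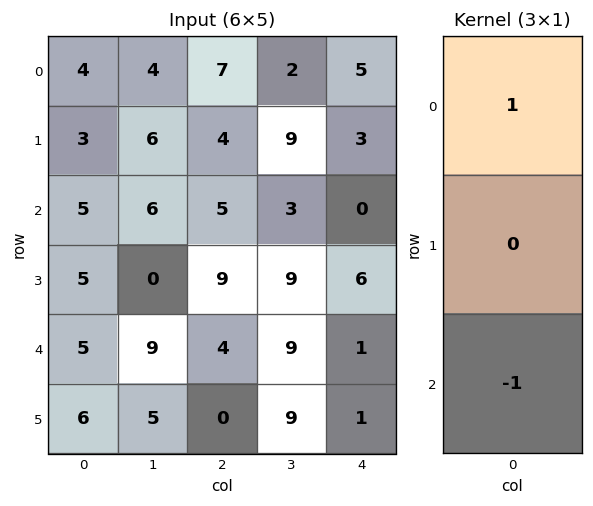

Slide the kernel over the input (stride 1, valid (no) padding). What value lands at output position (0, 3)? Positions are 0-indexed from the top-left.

The receptive field on the input at this output position is [2 / 9 / 3]. Elementwise product with the kernel and sum: 2·1 + 3·-1.

-1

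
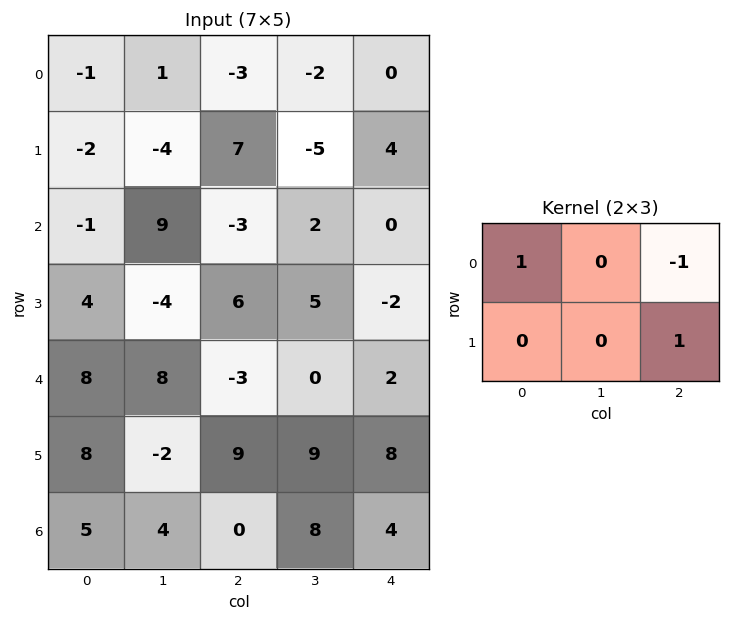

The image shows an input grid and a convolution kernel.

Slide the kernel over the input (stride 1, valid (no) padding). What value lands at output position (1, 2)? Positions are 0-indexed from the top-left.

The receptive field on the input at this output position is [7 -5 4 / -3 2 0]. Elementwise product with the kernel and sum: 7·1 + 4·-1 + 0·1.

3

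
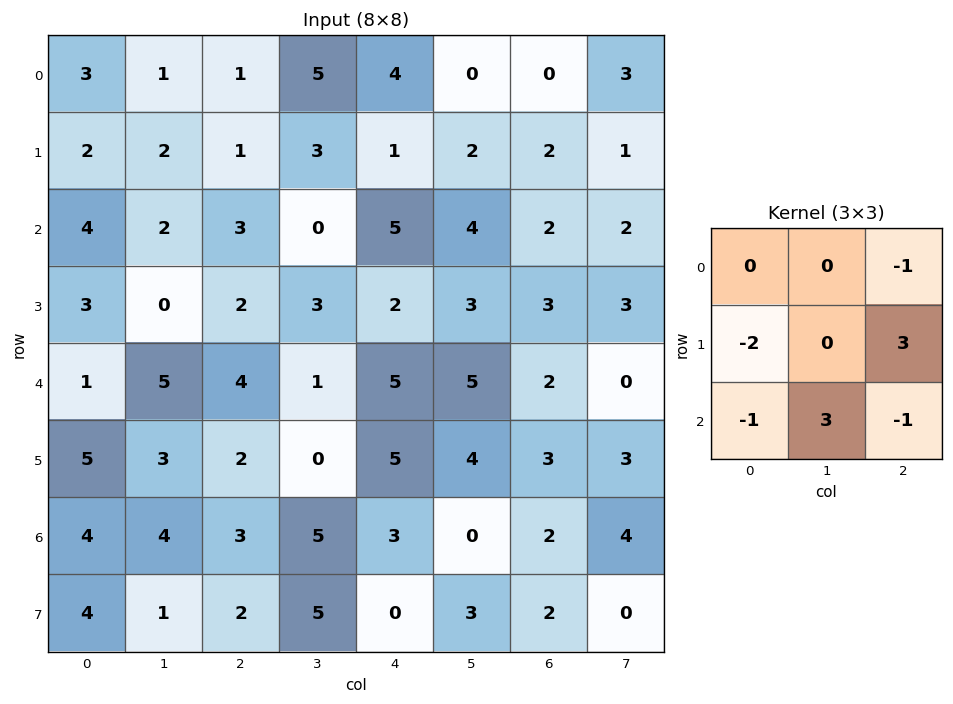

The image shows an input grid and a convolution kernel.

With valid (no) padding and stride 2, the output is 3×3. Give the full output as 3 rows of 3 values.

Output[0,0]: The receptive field on the input at this output position is [3 1 1 / 2 2 1 / 4 2 3]. Elementwise product with the kernel and sum: 1·-1 + 2·-2 + 1·3 + 4·-1 + 2·3 + 3·-1.

-3 -11 9
7 -9 11
-3 15 -8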